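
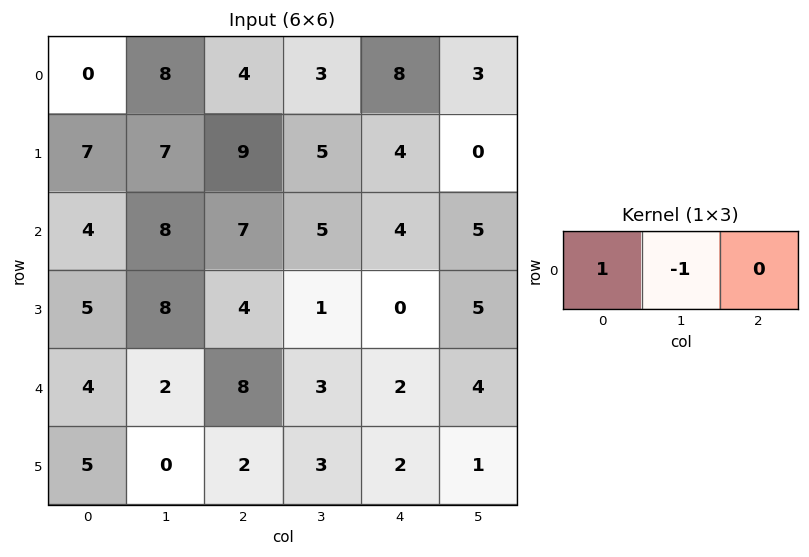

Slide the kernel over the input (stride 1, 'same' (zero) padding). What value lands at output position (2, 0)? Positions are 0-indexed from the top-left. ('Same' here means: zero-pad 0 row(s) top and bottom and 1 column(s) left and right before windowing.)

-4

The receptive field on the zero-padded input at this output position is [0 4 8]. Elementwise product with the kernel and sum: 0·1 + 4·-1.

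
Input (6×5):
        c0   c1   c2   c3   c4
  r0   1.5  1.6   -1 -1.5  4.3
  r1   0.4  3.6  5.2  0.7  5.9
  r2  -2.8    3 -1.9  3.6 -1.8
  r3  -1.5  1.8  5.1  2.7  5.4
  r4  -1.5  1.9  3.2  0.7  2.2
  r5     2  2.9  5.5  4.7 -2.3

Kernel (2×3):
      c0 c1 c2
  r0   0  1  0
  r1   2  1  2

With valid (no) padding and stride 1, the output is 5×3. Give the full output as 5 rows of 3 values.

Output[0,0]: The receptive field on the input at this output position is [1.5 1.6 -1 / 0.4 3.6 5.2]. Elementwise product with the kernel and sum: 1.6·1 + 0.4·2 + 3.6·1 + 5.2·2.

16.4 12.8 21.4
-2.8 16.5 -3.1
12 12.2 27.3
7.1 13.5 14.2
19.8 23.9 11.8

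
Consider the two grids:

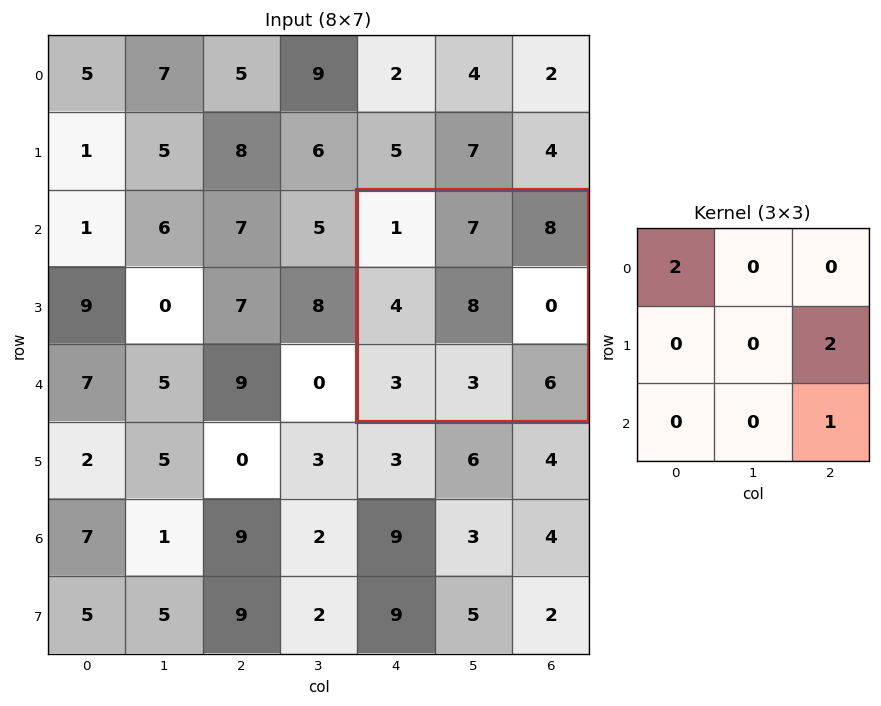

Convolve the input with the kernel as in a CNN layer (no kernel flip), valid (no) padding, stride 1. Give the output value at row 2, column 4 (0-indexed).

8

The receptive field on the input at this output position is [1 7 8 / 4 8 0 / 3 3 6]. Elementwise product with the kernel and sum: 1·2 + 0·2 + 6·1.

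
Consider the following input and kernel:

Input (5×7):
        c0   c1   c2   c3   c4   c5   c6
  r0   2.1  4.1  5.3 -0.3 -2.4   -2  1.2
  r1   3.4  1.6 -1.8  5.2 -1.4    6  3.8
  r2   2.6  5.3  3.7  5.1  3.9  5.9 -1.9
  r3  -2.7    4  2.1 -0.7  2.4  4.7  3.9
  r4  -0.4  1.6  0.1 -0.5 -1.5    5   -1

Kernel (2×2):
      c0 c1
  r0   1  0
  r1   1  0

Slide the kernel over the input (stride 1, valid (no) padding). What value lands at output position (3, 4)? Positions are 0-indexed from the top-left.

0.9

The receptive field on the input at this output position is [2.4 4.7 / -1.5 5]. Elementwise product with the kernel and sum: 2.4·1 + -1.5·1.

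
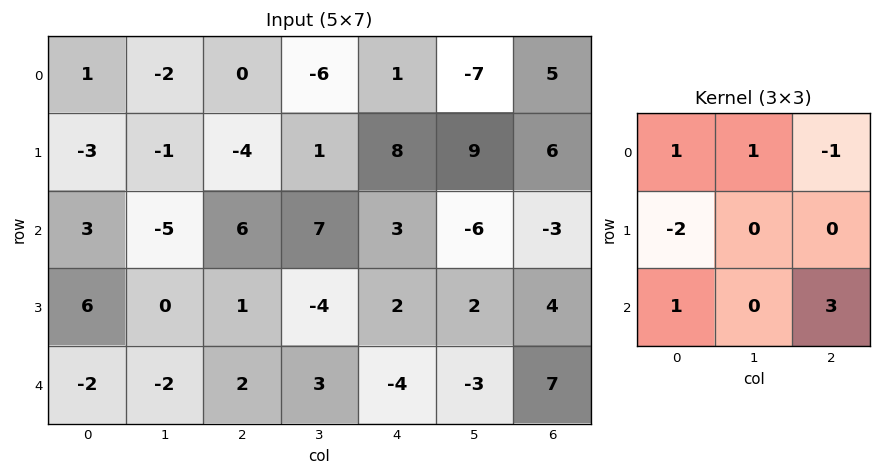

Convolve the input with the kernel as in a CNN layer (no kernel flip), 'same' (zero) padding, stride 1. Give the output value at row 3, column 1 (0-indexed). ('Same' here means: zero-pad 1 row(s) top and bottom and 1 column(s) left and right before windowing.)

The receptive field on the zero-padded input at this output position is [3 -5 6 / 6 0 1 / -2 -2 2]. Elementwise product with the kernel and sum: 3·1 + -5·1 + 6·-1 + 6·-2 + -2·1 + 2·3.

-16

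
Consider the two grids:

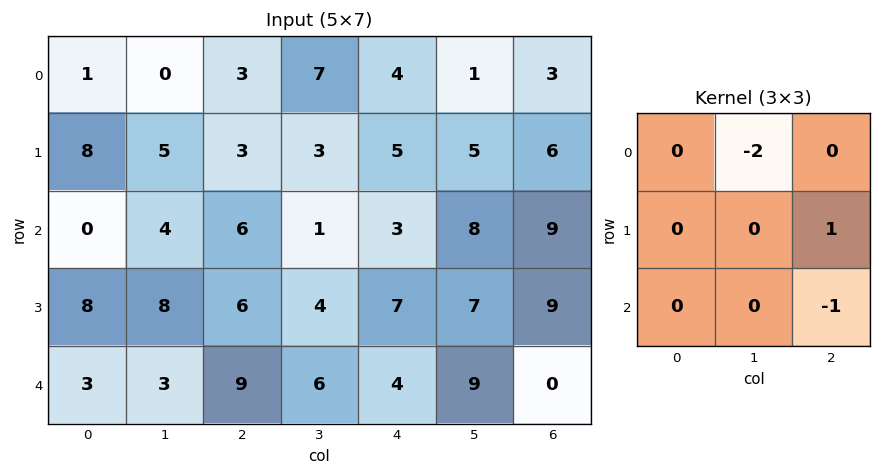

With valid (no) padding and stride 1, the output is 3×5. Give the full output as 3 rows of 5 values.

-3 -4 -12 -11 -5
-10 -9 -10 -9 -10
-11 -14 1 -8 -7

Output[0,0]: The receptive field on the input at this output position is [1 0 3 / 8 5 3 / 0 4 6]. Elementwise product with the kernel and sum: 0·-2 + 3·1 + 6·-1.
Output[0,1]: The receptive field on the input at this output position is [0 3 7 / 5 3 3 / 4 6 1]. Elementwise product with the kernel and sum: 3·-2 + 3·1 + 1·-1.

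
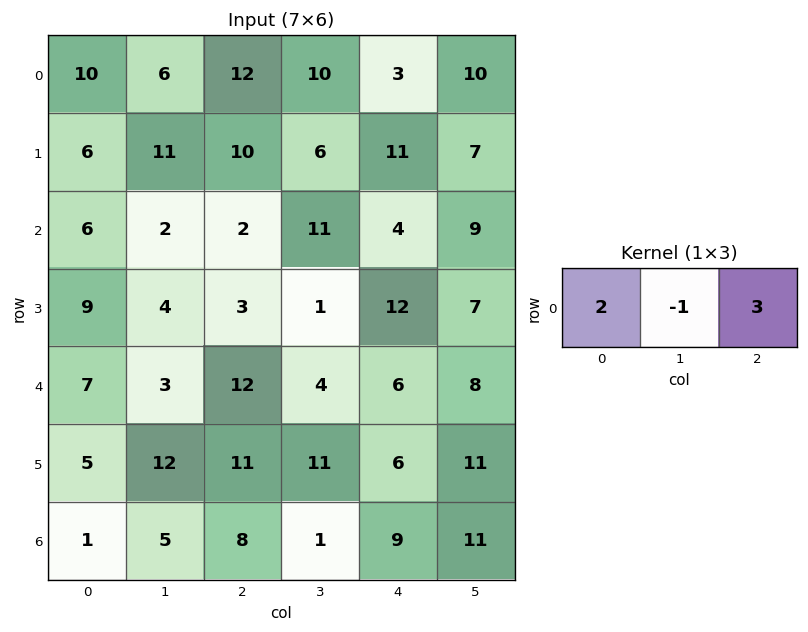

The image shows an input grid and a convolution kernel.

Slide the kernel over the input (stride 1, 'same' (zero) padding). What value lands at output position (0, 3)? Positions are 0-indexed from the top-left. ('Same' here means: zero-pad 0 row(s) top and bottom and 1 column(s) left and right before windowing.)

The receptive field on the zero-padded input at this output position is [12 10 3]. Elementwise product with the kernel and sum: 12·2 + 10·-1 + 3·3.

23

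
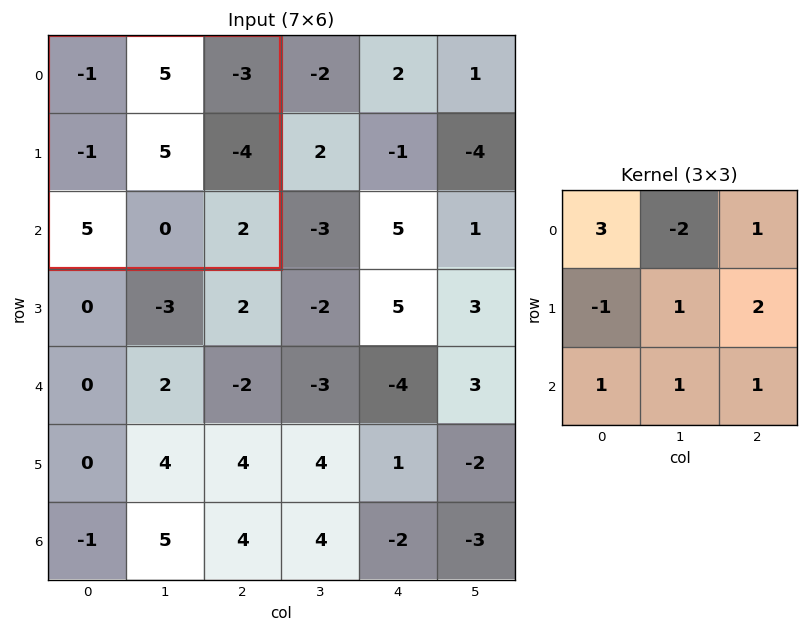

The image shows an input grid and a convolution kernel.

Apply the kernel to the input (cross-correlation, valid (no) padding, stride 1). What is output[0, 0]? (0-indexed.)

-11

The receptive field on the input at this output position is [-1 5 -3 / -1 5 -4 / 5 0 2]. Elementwise product with the kernel and sum: -1·3 + 5·-2 + -3·1 + -1·-1 + 5·1 + -4·2 + 5·1 + 0·1 + 2·1.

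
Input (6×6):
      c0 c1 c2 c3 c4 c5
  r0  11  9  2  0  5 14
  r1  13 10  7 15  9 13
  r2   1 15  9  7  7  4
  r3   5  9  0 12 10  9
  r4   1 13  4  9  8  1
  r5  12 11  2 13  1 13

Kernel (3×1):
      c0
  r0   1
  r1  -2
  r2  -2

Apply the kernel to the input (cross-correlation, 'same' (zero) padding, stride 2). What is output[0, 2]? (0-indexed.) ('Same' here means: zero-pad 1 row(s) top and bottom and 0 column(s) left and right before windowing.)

-28

The receptive field on the zero-padded input at this output position is [0 / 5 / 9]. Elementwise product with the kernel and sum: 0·1 + 5·-2 + 9·-2.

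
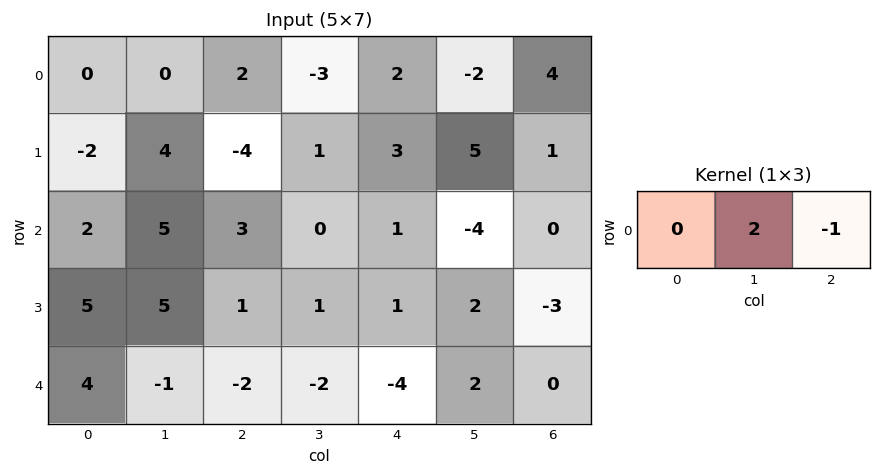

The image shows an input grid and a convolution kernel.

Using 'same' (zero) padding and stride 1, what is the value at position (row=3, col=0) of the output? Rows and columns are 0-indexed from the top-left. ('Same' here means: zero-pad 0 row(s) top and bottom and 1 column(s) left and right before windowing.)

The receptive field on the zero-padded input at this output position is [0 5 5]. Elementwise product with the kernel and sum: 5·2 + 5·-1.

5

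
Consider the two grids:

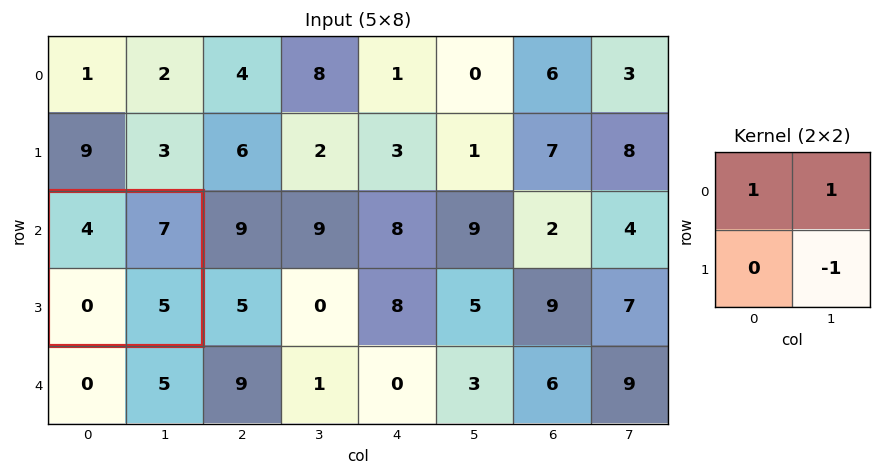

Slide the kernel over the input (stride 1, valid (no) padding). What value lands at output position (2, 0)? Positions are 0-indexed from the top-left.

6

The receptive field on the input at this output position is [4 7 / 0 5]. Elementwise product with the kernel and sum: 4·1 + 7·1 + 5·-1.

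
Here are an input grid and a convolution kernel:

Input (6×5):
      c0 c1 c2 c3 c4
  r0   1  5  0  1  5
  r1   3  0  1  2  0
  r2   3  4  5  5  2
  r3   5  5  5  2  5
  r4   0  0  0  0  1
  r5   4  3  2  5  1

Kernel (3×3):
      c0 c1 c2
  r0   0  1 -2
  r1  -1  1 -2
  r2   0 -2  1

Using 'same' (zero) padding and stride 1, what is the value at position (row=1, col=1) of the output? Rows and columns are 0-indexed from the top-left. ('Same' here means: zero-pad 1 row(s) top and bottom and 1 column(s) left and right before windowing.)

The receptive field on the zero-padded input at this output position is [1 5 0 / 3 0 1 / 3 4 5]. Elementwise product with the kernel and sum: 5·1 + 0·-2 + 3·-1 + 0·1 + 1·-2 + 4·-2 + 5·1.

-3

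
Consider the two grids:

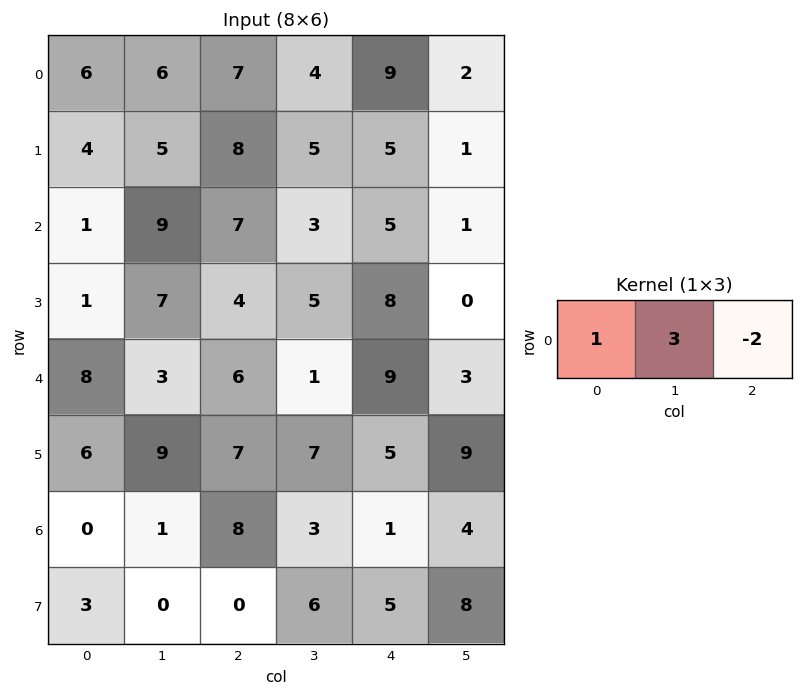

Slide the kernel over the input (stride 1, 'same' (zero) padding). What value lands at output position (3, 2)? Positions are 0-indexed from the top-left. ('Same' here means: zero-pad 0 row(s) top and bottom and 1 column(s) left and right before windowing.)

The receptive field on the zero-padded input at this output position is [7 4 5]. Elementwise product with the kernel and sum: 7·1 + 4·3 + 5·-2.

9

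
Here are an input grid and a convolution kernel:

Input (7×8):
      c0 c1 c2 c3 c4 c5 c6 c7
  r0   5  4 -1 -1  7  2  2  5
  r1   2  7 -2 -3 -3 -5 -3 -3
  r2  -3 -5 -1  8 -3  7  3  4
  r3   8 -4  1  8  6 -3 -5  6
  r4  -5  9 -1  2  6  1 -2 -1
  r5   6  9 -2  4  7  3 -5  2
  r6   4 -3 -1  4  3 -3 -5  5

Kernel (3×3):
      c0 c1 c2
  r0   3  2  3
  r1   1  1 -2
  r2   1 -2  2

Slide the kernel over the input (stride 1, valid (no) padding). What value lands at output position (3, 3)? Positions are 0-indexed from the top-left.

The receptive field on the input at this output position is [8 6 -3 / 2 6 1 / 4 7 3]. Elementwise product with the kernel and sum: 8·3 + 6·2 + -3·3 + 2·1 + 6·1 + 1·-2 + 4·1 + 7·-2 + 3·2.

29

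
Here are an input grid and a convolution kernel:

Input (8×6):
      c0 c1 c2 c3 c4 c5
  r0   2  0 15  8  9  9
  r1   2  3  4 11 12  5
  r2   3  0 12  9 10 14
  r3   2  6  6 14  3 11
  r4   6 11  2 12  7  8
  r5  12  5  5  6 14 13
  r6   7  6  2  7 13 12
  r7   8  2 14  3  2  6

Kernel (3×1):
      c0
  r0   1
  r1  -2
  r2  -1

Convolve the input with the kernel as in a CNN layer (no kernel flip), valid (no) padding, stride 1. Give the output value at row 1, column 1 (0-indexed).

-3

The receptive field on the input at this output position is [3 / 0 / 6]. Elementwise product with the kernel and sum: 3·1 + 0·-2 + 6·-1.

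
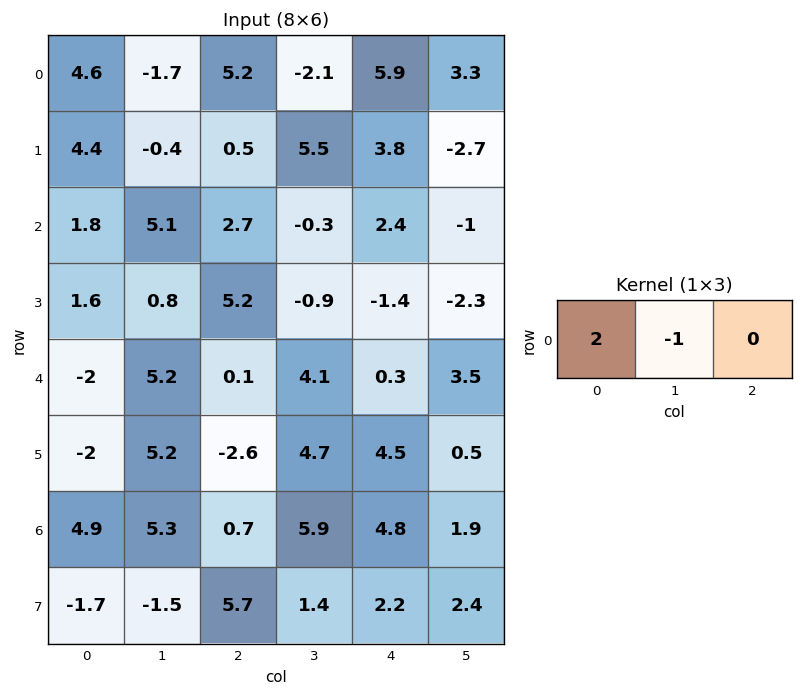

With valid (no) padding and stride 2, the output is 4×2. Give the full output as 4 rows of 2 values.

Output[0,0]: The receptive field on the input at this output position is [4.6 -1.7 5.2]. Elementwise product with the kernel and sum: 4.6·2 + -1.7·-1.
Output[0,1]: The receptive field on the input at this output position is [5.2 -2.1 5.9]. Elementwise product with the kernel and sum: 5.2·2 + -2.1·-1.

10.9 12.5
-1.5 5.7
-9.2 -3.9
4.5 -4.5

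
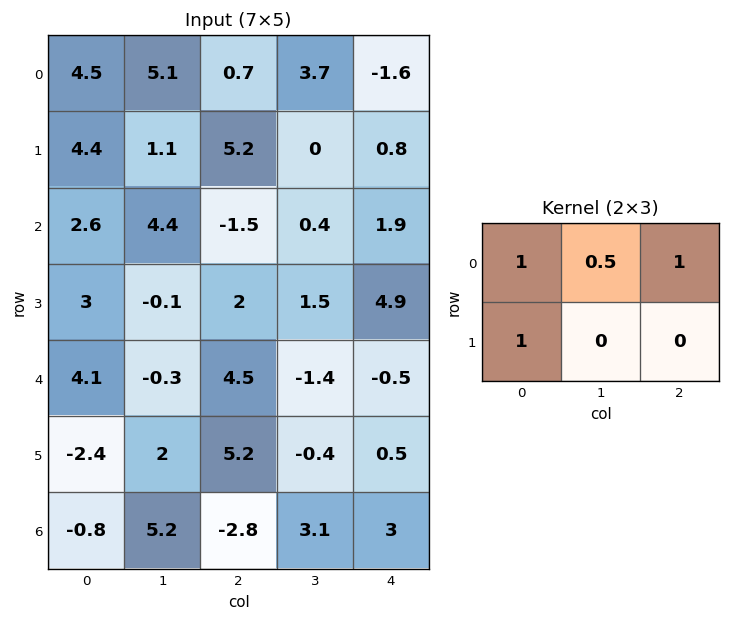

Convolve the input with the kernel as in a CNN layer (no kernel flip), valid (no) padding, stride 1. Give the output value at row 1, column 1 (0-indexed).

8.1

The receptive field on the input at this output position is [1.1 5.2 0 / 4.4 -1.5 0.4]. Elementwise product with the kernel and sum: 1.1·1 + 5.2·0.5 + 0·1 + 4.4·1.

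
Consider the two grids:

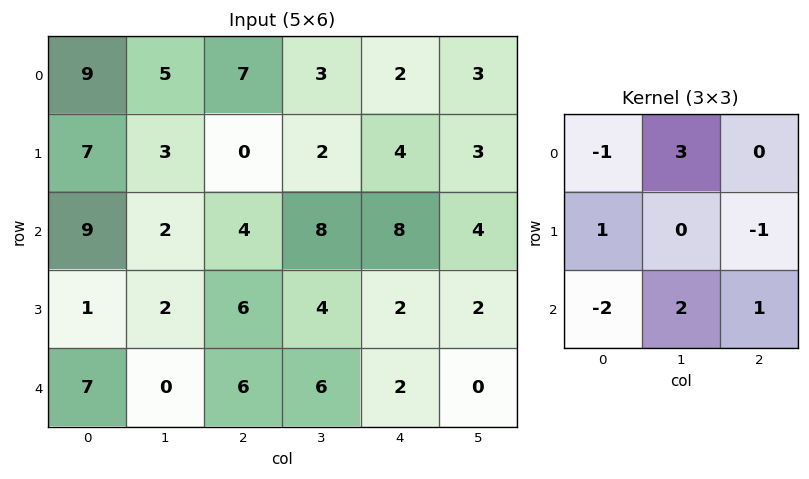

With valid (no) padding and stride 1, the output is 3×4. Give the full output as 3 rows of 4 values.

3 29 14 6
15 3 0 12
-16 26 26 10

Output[0,0]: The receptive field on the input at this output position is [9 5 7 / 7 3 0 / 9 2 4]. Elementwise product with the kernel and sum: 9·-1 + 5·3 + 7·1 + 0·-1 + 9·-2 + 2·2 + 4·1.
Output[0,1]: The receptive field on the input at this output position is [5 7 3 / 3 0 2 / 2 4 8]. Elementwise product with the kernel and sum: 5·-1 + 7·3 + 3·1 + 2·-1 + 2·-2 + 4·2 + 8·1.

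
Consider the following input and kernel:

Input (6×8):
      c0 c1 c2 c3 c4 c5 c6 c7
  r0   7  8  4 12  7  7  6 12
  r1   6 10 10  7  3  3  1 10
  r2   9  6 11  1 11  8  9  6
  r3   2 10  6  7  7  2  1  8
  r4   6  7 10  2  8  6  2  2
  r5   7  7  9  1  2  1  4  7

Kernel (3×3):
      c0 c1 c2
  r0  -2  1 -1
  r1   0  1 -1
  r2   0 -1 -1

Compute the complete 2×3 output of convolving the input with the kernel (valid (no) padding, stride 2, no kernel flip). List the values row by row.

Output[0,0]: The receptive field on the input at this output position is [7 8 4 / 6 10 10 / 9 6 11]. Elementwise product with the kernel and sum: 7·-2 + 8·1 + 4·-1 + 10·1 + 10·-1 + 6·-1 + 11·-1.

-27 -11 -28
-36 -42 -30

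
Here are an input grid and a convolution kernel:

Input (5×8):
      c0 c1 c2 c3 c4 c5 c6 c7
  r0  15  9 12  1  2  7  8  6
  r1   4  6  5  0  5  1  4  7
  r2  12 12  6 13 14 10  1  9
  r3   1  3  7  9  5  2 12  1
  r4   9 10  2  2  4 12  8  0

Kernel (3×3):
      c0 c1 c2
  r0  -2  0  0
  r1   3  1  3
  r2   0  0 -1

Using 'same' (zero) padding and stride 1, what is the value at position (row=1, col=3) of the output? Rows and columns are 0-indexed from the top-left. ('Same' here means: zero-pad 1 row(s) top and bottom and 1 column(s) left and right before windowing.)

The receptive field on the zero-padded input at this output position is [12 1 2 / 5 0 5 / 6 13 14]. Elementwise product with the kernel and sum: 12·-2 + 5·3 + 0·1 + 5·3 + 14·-1.

-8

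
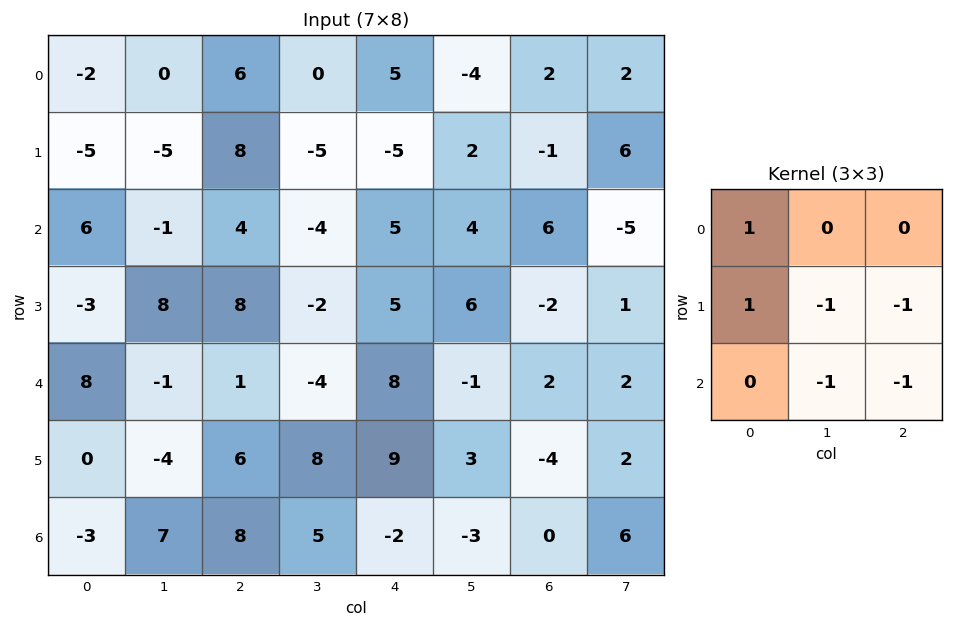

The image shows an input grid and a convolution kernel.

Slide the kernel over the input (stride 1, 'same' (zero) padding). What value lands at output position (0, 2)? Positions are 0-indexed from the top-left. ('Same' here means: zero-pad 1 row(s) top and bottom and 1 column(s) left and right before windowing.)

The receptive field on the zero-padded input at this output position is [0 0 0 / 0 6 0 / -5 8 -5]. Elementwise product with the kernel and sum: 0·1 + 0·1 + 6·-1 + 0·-1 + 8·-1 + -5·-1.

-9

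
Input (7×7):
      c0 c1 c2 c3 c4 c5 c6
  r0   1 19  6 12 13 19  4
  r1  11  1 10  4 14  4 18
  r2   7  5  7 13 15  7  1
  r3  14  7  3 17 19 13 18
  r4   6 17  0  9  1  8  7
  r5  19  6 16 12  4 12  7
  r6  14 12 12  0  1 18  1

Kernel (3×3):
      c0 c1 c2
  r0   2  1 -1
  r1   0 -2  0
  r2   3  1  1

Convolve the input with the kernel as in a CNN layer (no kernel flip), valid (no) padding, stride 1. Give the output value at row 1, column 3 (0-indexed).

71

The receptive field on the input at this output position is [4 14 4 / 13 15 7 / 17 19 13]. Elementwise product with the kernel and sum: 4·2 + 14·1 + 4·-1 + 15·-2 + 17·3 + 19·1 + 13·1.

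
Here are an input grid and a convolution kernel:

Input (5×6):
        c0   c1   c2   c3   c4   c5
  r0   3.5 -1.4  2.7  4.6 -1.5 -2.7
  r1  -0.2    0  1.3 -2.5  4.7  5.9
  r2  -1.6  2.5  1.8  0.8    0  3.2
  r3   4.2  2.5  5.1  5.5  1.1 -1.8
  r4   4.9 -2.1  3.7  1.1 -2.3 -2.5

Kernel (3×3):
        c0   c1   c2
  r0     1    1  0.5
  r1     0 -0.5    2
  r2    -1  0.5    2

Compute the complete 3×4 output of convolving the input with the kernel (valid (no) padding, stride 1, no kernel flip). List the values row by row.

Output[0,0]: The receptive field on the input at this output position is [3.5 -1.4 2.7 / -0.2 0 1.3 / -1.6 2.5 1.8]. Elementwise product with the kernel and sum: 3.5·1 + -1.4·1 + 2.7·0.5 + 0·-0.5 + 1.3·2 + -1.6·-1 + 2.5·0.5 + 1.8·2.
Output[0,1]: The receptive field on the input at this output position is [-1.4 2.7 4.6 / 0 1.3 -2.5 / 2.5 1.8 0.8]. Elementwise product with the kernel and sum: -1.4·1 + 2.7·1 + 4.6·0.5 + 1.3·-0.5 + -2.5·2 + 2.5·-1 + 1.8·0.5 + 0.8·2.

12.5 -2.05 15.8 16.8
10.05 11.8 0.6 3
12.2 19.3 -5.7 -9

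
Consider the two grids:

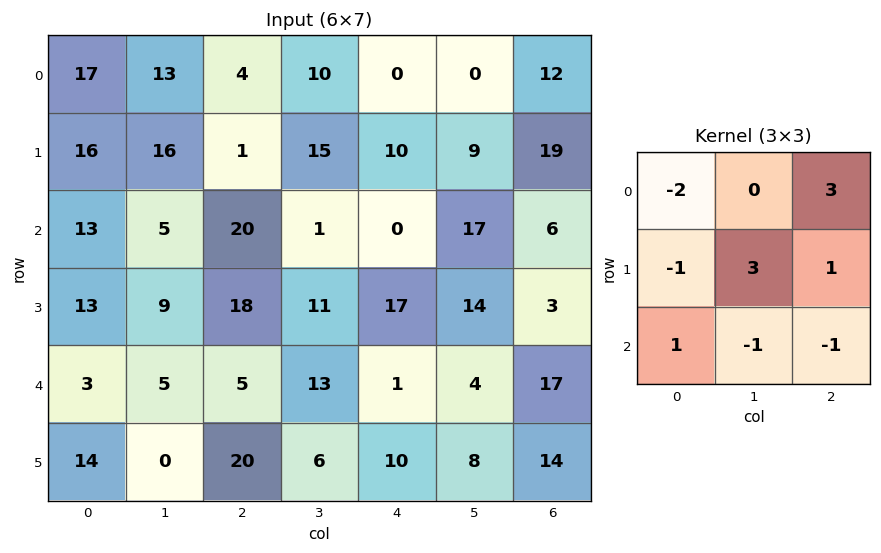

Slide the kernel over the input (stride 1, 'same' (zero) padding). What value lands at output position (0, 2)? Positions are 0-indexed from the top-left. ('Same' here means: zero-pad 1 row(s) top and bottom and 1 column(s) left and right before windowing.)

9

The receptive field on the zero-padded input at this output position is [0 0 0 / 13 4 10 / 16 1 15]. Elementwise product with the kernel and sum: 0·-2 + 0·3 + 13·-1 + 4·3 + 10·1 + 16·1 + 1·-1 + 15·-1.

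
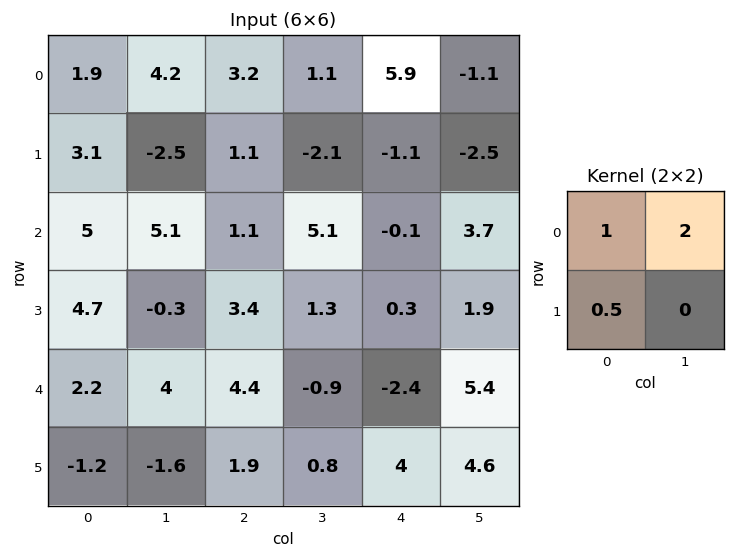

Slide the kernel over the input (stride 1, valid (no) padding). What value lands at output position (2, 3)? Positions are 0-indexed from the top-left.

The receptive field on the input at this output position is [5.1 -0.1 / 1.3 0.3]. Elementwise product with the kernel and sum: 5.1·1 + -0.1·2 + 1.3·0.5.

5.55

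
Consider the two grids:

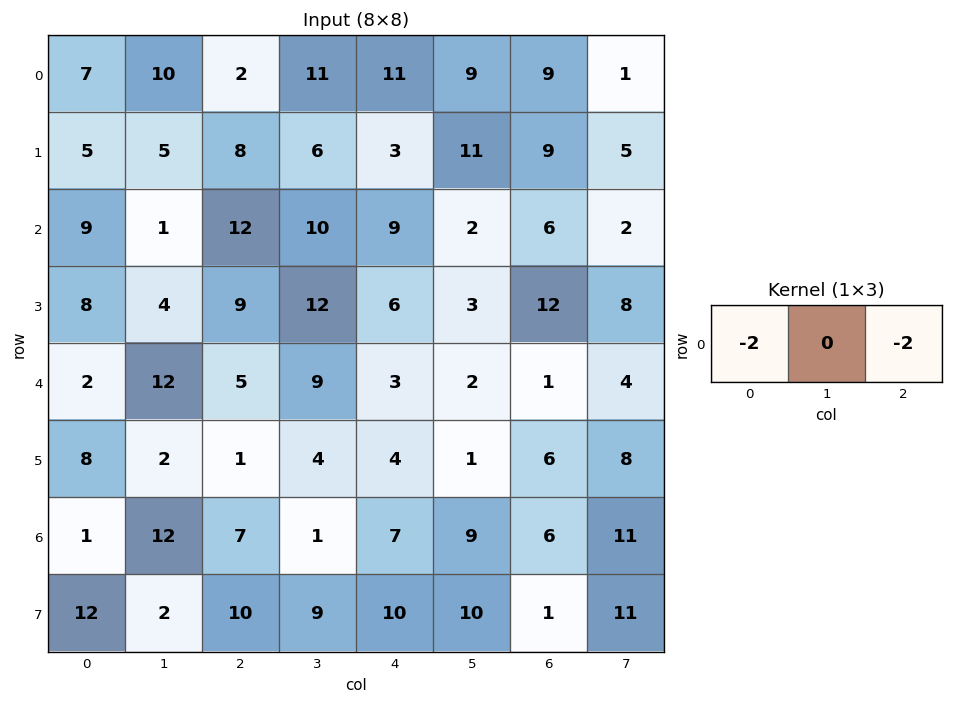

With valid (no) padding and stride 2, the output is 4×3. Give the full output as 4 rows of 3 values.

-18 -26 -40
-42 -42 -30
-14 -16 -8
-16 -28 -26

Output[0,0]: The receptive field on the input at this output position is [7 10 2]. Elementwise product with the kernel and sum: 7·-2 + 2·-2.
Output[0,1]: The receptive field on the input at this output position is [2 11 11]. Elementwise product with the kernel and sum: 2·-2 + 11·-2.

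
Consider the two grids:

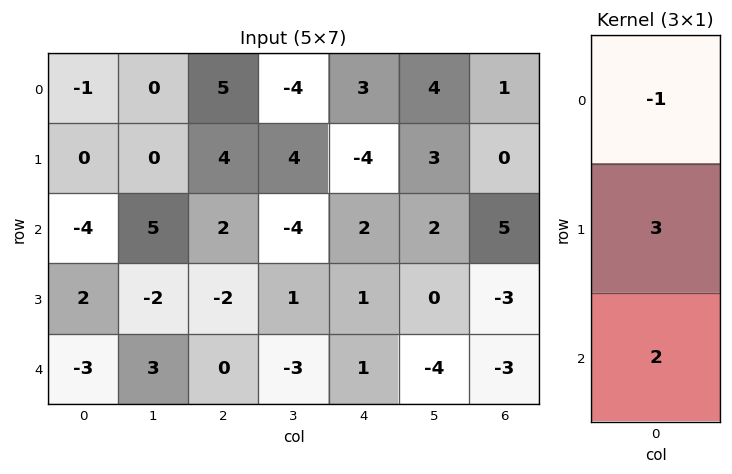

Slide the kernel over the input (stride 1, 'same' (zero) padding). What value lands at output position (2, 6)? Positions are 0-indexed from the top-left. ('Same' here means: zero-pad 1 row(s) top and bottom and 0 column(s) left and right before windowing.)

The receptive field on the zero-padded input at this output position is [0 / 5 / -3]. Elementwise product with the kernel and sum: 0·-1 + 5·3 + -3·2.

9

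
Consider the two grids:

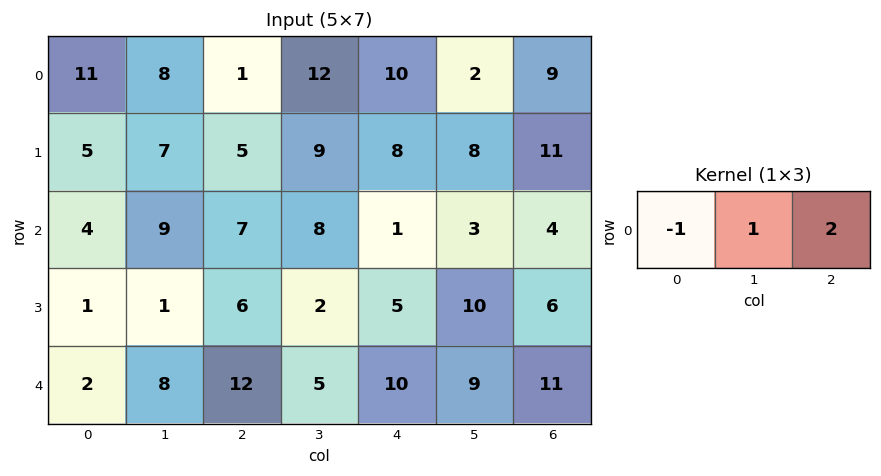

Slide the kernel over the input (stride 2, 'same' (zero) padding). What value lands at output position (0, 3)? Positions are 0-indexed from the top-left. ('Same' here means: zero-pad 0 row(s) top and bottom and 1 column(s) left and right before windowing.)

7

The receptive field on the zero-padded input at this output position is [2 9 0]. Elementwise product with the kernel and sum: 2·-1 + 9·1 + 0·2.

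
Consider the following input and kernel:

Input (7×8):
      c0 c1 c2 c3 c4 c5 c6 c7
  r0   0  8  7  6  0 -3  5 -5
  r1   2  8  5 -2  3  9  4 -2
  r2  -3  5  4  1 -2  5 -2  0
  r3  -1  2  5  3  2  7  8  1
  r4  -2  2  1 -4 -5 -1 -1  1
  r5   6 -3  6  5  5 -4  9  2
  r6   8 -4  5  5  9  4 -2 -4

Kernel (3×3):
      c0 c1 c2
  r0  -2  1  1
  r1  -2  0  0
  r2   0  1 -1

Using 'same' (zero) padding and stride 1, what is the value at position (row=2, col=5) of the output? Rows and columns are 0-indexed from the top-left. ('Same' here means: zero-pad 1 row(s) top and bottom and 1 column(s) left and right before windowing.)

10

The receptive field on the zero-padded input at this output position is [3 9 4 / -2 5 -2 / 2 7 8]. Elementwise product with the kernel and sum: 3·-2 + 9·1 + 4·1 + -2·-2 + 7·1 + 8·-1.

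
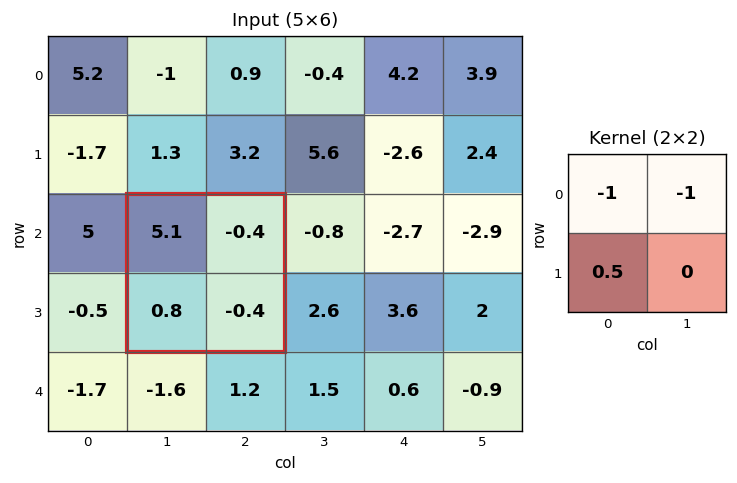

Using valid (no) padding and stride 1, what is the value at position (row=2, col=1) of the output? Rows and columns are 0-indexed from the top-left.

The receptive field on the input at this output position is [5.1 -0.4 / 0.8 -0.4]. Elementwise product with the kernel and sum: 5.1·-1 + -0.4·-1 + 0.8·0.5.

-4.3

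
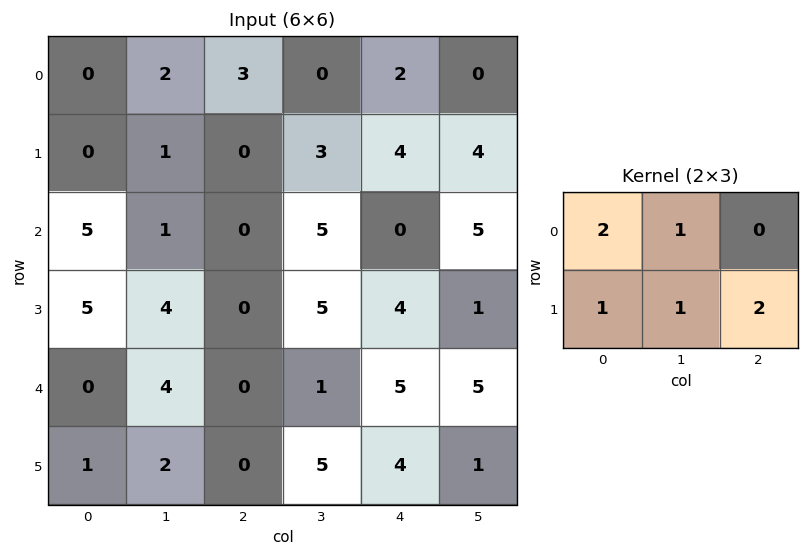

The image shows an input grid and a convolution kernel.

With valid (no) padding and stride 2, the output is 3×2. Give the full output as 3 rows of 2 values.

3 17
20 18
7 14

Output[0,0]: The receptive field on the input at this output position is [0 2 3 / 0 1 0]. Elementwise product with the kernel and sum: 0·2 + 2·1 + 0·1 + 1·1 + 0·2.
Output[0,1]: The receptive field on the input at this output position is [3 0 2 / 0 3 4]. Elementwise product with the kernel and sum: 3·2 + 0·1 + 0·1 + 3·1 + 4·2.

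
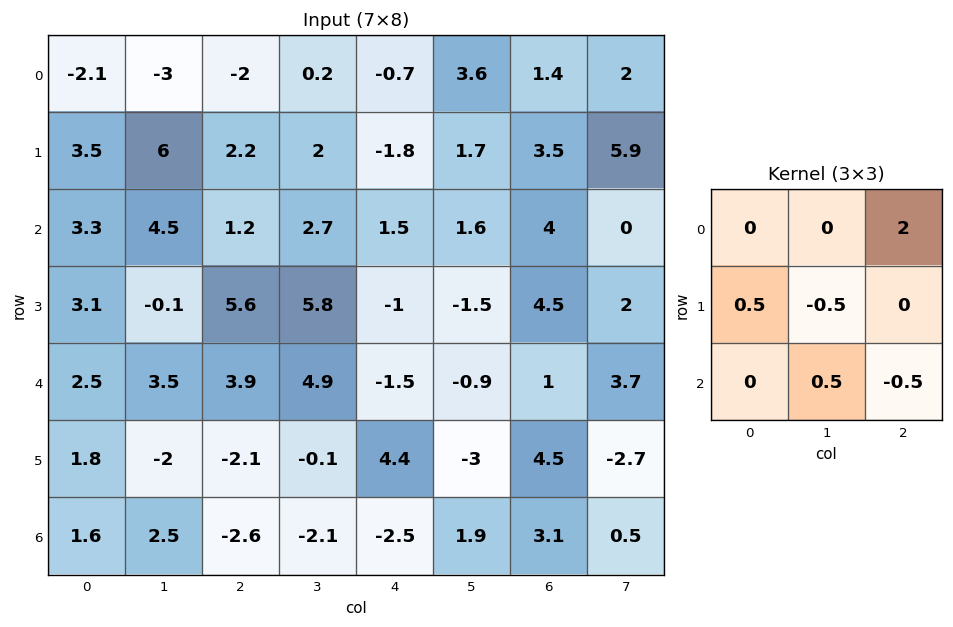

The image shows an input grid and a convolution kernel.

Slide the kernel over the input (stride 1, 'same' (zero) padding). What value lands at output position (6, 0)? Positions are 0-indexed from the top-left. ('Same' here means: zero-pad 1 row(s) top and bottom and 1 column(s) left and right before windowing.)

-4.8

The receptive field on the zero-padded input at this output position is [0 1.8 -2 / 0 1.6 2.5 / 0 0 0]. Elementwise product with the kernel and sum: -2·2 + 0·0.5 + 1.6·-0.5 + 0·0.5 + 0·-0.5.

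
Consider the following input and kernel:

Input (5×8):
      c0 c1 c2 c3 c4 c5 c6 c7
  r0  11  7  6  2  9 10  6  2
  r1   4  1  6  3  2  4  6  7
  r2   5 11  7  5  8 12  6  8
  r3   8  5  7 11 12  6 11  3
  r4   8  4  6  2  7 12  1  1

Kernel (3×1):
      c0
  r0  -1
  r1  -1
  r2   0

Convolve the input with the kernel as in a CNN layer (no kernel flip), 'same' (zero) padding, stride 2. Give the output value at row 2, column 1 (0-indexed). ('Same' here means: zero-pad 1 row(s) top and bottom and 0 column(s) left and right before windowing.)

The receptive field on the zero-padded input at this output position is [7 / 6 / 0]. Elementwise product with the kernel and sum: 7·-1 + 6·-1.

-13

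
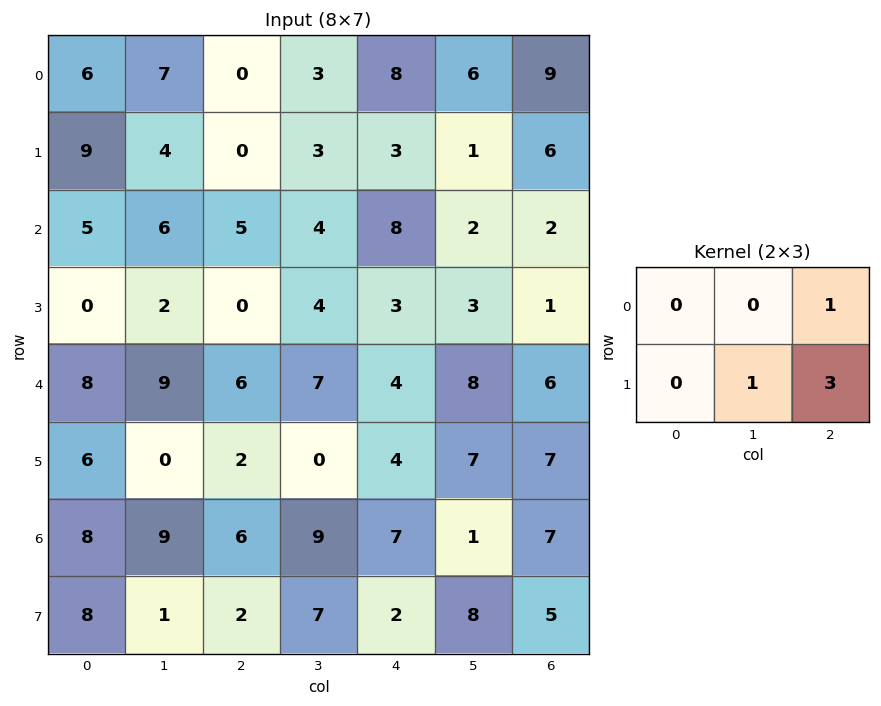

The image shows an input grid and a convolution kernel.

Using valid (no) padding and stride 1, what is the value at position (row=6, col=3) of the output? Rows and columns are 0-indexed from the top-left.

The receptive field on the input at this output position is [9 7 1 / 7 2 8]. Elementwise product with the kernel and sum: 1·1 + 2·1 + 8·3.

27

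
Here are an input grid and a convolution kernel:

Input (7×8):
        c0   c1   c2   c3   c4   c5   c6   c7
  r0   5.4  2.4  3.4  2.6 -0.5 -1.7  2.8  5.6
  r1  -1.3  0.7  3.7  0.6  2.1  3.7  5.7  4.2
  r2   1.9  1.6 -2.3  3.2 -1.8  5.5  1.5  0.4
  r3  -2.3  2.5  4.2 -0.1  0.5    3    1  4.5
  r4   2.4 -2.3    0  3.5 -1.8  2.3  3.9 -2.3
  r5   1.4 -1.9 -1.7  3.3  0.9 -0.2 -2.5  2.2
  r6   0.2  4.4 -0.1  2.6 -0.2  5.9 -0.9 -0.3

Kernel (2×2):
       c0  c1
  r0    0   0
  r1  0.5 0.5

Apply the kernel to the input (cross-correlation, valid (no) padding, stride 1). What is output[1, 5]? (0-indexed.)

The receptive field on the input at this output position is [3.7 5.7 / 5.5 1.5]. Elementwise product with the kernel and sum: 5.5·0.5 + 1.5·0.5.

3.5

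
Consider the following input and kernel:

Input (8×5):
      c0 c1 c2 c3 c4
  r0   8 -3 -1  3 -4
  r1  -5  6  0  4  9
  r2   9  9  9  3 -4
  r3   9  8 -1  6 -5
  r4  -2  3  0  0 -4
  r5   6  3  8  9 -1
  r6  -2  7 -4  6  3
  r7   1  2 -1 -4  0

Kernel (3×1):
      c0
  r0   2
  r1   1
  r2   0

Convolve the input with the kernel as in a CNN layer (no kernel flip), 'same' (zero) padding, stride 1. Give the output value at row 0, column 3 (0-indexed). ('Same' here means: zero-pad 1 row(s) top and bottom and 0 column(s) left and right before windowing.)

The receptive field on the zero-padded input at this output position is [0 / 3 / 4]. Elementwise product with the kernel and sum: 0·2 + 3·1.

3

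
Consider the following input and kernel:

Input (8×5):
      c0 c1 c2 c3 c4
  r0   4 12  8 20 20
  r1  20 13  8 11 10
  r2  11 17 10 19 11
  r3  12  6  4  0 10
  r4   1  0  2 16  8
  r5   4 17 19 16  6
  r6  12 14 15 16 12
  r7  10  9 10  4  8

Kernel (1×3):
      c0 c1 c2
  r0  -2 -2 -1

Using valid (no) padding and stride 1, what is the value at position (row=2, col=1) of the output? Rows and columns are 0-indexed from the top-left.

The receptive field on the input at this output position is [17 10 19]. Elementwise product with the kernel and sum: 17·-2 + 10·-2 + 19·-1.

-73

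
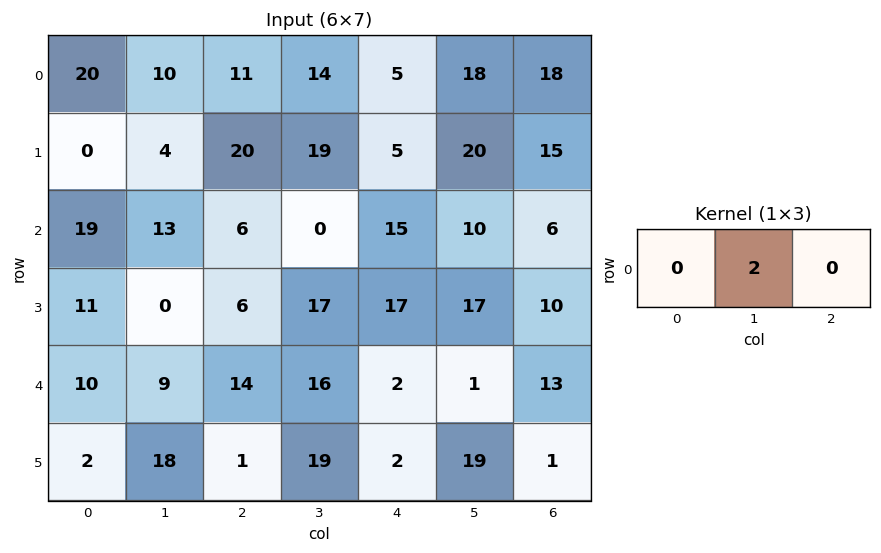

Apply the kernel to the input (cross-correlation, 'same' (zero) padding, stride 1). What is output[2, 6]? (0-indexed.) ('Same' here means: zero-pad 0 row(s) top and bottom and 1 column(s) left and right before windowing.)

12

The receptive field on the zero-padded input at this output position is [10 6 0]. Elementwise product with the kernel and sum: 6·2.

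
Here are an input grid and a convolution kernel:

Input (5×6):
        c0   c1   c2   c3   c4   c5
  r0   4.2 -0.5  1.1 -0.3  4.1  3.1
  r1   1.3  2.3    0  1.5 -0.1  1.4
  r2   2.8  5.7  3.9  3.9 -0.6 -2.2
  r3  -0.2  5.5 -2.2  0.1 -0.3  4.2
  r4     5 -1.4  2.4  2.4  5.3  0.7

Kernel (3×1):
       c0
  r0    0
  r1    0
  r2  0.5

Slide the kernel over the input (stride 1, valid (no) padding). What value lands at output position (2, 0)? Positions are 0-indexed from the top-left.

The receptive field on the input at this output position is [2.8 / -0.2 / 5]. Elementwise product with the kernel and sum: 5·0.5.

2.5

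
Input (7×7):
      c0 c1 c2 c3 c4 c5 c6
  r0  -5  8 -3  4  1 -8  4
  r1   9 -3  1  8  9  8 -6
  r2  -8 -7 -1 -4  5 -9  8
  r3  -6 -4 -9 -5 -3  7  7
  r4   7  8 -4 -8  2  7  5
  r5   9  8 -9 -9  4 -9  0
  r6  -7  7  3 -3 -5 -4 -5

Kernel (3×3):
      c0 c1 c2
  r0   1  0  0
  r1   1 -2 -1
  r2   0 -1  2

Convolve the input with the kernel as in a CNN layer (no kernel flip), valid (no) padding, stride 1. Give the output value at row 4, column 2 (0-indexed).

-6

The receptive field on the input at this output position is [-4 -8 2 / -9 -9 4 / 3 -3 -5]. Elementwise product with the kernel and sum: -4·1 + -9·1 + -9·-2 + 4·-1 + -3·-1 + -5·2.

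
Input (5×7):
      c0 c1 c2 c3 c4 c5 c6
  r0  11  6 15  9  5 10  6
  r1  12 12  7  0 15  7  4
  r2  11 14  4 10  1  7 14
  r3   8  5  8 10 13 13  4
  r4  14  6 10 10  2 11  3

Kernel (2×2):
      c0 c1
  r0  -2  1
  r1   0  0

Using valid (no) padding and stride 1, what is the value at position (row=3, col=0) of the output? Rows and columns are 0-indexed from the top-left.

-11

The receptive field on the input at this output position is [8 5 / 14 6]. Elementwise product with the kernel and sum: 8·-2 + 5·1.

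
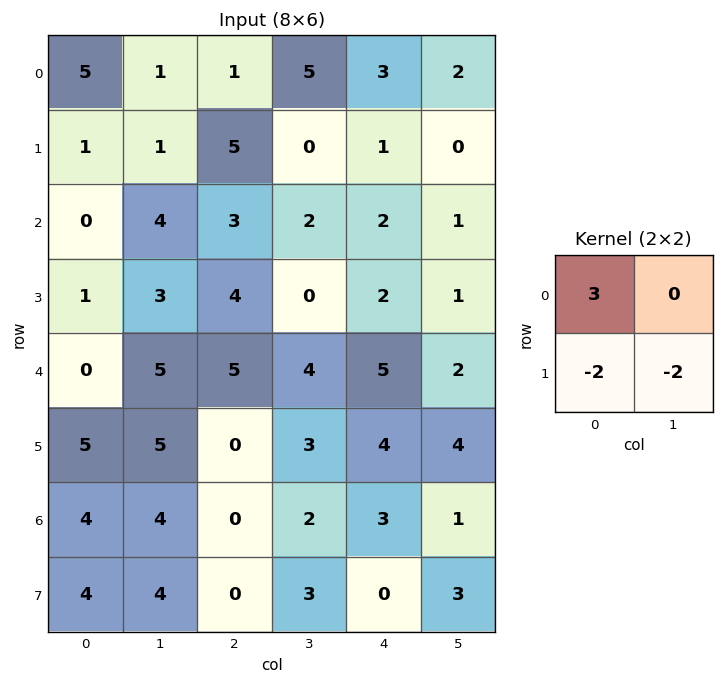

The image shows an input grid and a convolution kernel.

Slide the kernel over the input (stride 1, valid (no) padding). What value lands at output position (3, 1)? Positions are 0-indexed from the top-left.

The receptive field on the input at this output position is [3 4 / 5 5]. Elementwise product with the kernel and sum: 3·3 + 5·-2 + 5·-2.

-11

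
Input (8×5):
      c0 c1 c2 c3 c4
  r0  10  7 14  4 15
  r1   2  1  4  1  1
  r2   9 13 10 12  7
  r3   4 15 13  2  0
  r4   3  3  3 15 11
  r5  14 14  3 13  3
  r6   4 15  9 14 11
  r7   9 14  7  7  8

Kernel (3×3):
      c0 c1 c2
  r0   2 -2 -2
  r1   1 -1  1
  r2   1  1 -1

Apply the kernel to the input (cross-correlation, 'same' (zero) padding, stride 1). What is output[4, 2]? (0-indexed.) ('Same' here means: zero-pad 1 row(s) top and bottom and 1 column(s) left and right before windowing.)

The receptive field on the zero-padded input at this output position is [15 13 2 / 3 3 15 / 14 3 13]. Elementwise product with the kernel and sum: 15·2 + 13·-2 + 2·-2 + 3·1 + 3·-1 + 15·1 + 14·1 + 3·1 + 13·-1.

19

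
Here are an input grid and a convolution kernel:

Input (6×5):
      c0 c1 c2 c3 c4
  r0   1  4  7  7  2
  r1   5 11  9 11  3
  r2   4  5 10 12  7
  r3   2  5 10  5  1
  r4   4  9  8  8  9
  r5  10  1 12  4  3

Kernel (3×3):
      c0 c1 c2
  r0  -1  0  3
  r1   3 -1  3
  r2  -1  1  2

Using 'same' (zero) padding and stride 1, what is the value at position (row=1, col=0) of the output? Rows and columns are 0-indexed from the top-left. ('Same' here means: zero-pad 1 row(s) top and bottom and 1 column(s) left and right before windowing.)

54

The receptive field on the zero-padded input at this output position is [0 1 4 / 0 5 11 / 0 4 5]. Elementwise product with the kernel and sum: 0·-1 + 4·3 + 0·3 + 5·-1 + 11·3 + 0·-1 + 4·1 + 5·2.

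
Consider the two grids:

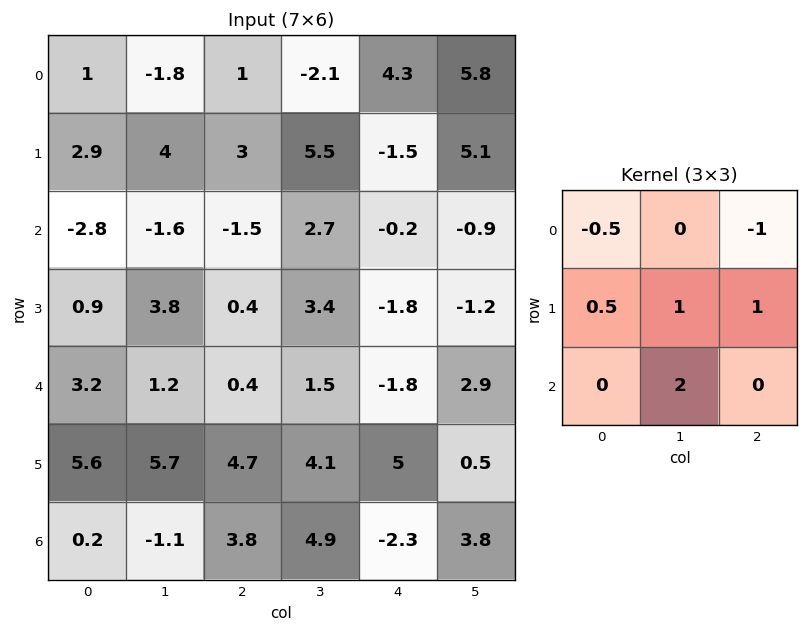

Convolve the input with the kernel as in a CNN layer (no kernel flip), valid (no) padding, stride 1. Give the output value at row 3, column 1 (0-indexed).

The receptive field on the input at this output position is [3.8 0.4 3.4 / 1.2 0.4 1.5 / 5.7 4.7 4.1]. Elementwise product with the kernel and sum: 3.8·-0.5 + 3.4·-1 + 1.2·0.5 + 0.4·1 + 1.5·1 + 4.7·2.

6.6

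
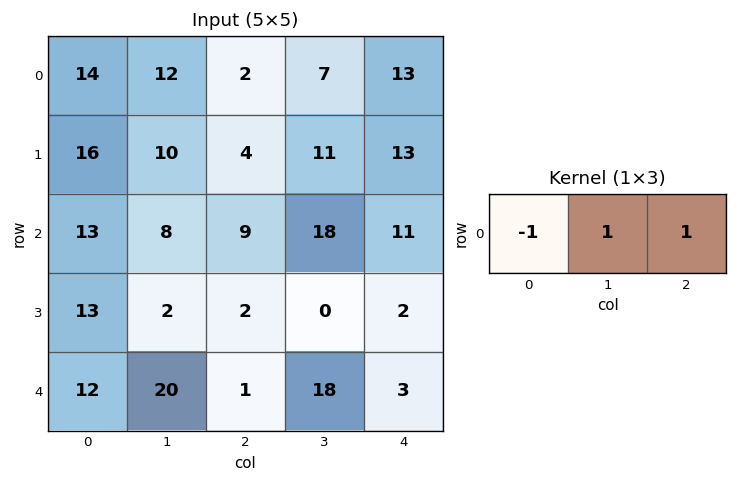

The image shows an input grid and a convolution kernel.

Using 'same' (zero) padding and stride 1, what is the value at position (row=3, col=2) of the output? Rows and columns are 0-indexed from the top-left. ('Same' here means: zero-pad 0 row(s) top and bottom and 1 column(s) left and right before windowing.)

0

The receptive field on the zero-padded input at this output position is [2 2 0]. Elementwise product with the kernel and sum: 2·-1 + 2·1 + 0·1.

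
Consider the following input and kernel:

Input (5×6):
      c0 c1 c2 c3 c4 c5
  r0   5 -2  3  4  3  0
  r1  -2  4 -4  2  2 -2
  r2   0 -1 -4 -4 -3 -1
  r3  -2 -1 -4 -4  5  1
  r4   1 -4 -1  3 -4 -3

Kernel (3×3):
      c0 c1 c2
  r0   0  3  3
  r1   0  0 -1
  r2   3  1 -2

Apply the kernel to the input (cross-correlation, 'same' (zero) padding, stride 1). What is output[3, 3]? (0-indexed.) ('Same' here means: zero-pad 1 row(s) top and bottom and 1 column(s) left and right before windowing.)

-18

The receptive field on the zero-padded input at this output position is [-4 -4 -3 / -4 -4 5 / -1 3 -4]. Elementwise product with the kernel and sum: -4·3 + -3·3 + 5·-1 + -1·3 + 3·1 + -4·-2.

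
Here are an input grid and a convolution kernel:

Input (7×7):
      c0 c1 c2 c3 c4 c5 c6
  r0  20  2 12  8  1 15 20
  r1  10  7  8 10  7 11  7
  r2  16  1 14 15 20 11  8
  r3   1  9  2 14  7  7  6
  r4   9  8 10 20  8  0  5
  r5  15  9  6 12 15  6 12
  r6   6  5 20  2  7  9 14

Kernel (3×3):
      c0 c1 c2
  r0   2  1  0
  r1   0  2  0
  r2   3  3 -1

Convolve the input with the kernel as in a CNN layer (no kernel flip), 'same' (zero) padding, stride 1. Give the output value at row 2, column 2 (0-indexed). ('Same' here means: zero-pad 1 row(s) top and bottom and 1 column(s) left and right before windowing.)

The receptive field on the zero-padded input at this output position is [7 8 10 / 1 14 15 / 9 2 14]. Elementwise product with the kernel and sum: 7·2 + 8·1 + 14·2 + 9·3 + 2·3 + 14·-1.

69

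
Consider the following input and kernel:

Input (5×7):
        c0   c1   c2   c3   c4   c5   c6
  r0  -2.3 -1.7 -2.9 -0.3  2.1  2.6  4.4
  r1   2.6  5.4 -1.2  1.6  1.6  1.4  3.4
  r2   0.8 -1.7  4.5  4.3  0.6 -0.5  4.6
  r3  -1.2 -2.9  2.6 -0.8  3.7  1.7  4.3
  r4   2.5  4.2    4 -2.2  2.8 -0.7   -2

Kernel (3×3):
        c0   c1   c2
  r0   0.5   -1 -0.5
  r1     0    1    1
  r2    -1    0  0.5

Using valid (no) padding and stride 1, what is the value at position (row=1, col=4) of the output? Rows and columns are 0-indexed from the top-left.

The receptive field on the input at this output position is [1.6 1.4 3.4 / 0.6 -0.5 4.6 / 3.7 1.7 4.3]. Elementwise product with the kernel and sum: 1.6·0.5 + 1.4·-1 + 3.4·-0.5 + -0.5·1 + 4.6·1 + 3.7·-1 + 4.3·0.5.

0.25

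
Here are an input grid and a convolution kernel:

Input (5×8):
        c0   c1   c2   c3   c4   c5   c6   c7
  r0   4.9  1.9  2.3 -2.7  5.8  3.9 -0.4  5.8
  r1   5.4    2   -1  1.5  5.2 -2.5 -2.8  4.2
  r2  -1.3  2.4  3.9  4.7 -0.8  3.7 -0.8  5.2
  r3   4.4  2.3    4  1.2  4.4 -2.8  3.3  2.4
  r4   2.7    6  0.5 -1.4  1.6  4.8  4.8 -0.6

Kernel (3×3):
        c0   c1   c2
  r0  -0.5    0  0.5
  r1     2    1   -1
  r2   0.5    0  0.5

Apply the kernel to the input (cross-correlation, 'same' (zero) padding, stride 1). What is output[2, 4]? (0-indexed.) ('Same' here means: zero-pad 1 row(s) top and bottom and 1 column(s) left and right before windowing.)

2.1

The receptive field on the zero-padded input at this output position is [1.5 5.2 -2.5 / 4.7 -0.8 3.7 / 1.2 4.4 -2.8]. Elementwise product with the kernel and sum: 1.5·-0.5 + -2.5·0.5 + 4.7·2 + -0.8·1 + 3.7·-1 + 1.2·0.5 + -2.8·0.5.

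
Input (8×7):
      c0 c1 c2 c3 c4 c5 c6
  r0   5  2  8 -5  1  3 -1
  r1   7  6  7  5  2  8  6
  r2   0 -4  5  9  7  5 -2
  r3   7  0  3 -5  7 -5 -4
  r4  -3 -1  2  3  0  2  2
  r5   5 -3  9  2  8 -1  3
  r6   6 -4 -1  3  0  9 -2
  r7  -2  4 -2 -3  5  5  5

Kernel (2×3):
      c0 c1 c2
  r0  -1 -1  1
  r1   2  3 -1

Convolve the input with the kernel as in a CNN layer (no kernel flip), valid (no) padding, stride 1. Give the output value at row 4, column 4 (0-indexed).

10

The receptive field on the input at this output position is [0 2 2 / 8 -1 3]. Elementwise product with the kernel and sum: 0·-1 + 2·-1 + 2·1 + 8·2 + -1·3 + 3·-1.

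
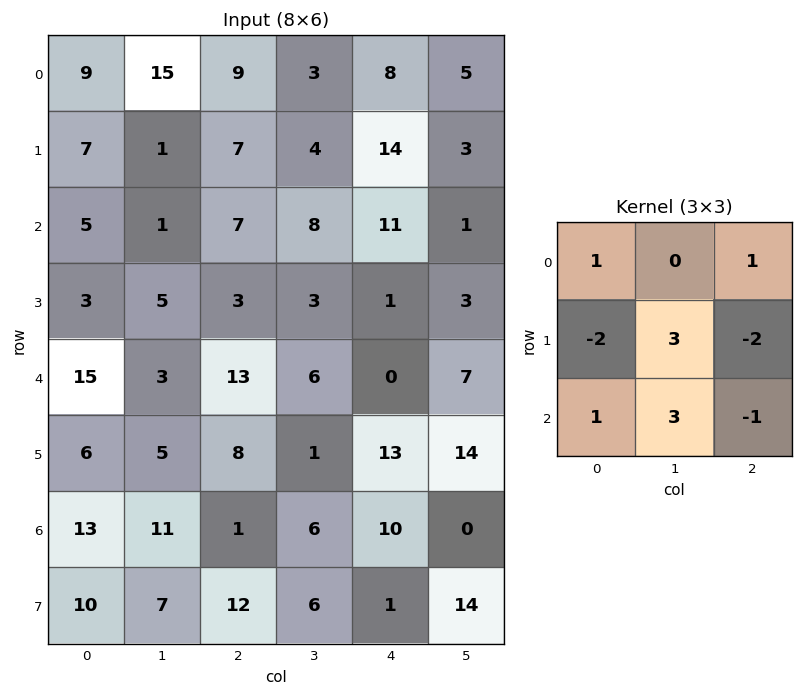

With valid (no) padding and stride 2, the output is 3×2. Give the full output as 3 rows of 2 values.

Output[0,0]: The receptive field on the input at this output position is [9 15 9 / 7 1 7 / 5 1 7]. Elementwise product with the kernel and sum: 9·1 + 9·1 + 7·-2 + 1·3 + 7·-2 + 5·1 + 1·3 + 7·-1.

-6 7
26 50
60 -17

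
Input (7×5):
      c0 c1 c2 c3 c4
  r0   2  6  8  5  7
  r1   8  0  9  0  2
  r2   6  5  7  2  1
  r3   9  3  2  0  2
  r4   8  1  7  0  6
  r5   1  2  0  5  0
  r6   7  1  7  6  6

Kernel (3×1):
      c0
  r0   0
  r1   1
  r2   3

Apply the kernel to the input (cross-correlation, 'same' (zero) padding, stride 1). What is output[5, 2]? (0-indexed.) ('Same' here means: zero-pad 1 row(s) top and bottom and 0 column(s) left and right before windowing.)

The receptive field on the zero-padded input at this output position is [7 / 0 / 7]. Elementwise product with the kernel and sum: 0·1 + 7·3.

21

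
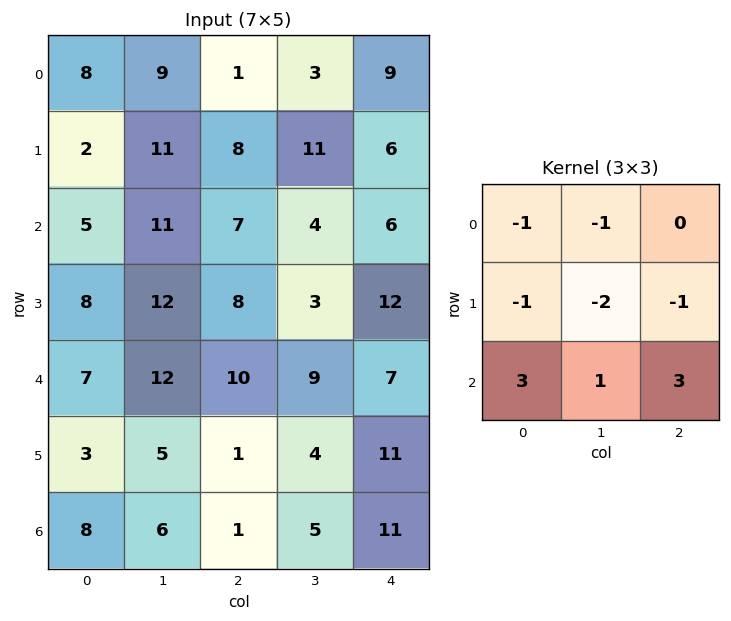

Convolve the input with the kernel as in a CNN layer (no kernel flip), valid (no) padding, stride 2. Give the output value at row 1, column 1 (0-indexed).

The receptive field on the input at this output position is [7 4 6 / 8 3 12 / 10 9 7]. Elementwise product with the kernel and sum: 7·-1 + 4·-1 + 8·-1 + 3·-2 + 12·-1 + 10·3 + 9·1 + 7·3.

23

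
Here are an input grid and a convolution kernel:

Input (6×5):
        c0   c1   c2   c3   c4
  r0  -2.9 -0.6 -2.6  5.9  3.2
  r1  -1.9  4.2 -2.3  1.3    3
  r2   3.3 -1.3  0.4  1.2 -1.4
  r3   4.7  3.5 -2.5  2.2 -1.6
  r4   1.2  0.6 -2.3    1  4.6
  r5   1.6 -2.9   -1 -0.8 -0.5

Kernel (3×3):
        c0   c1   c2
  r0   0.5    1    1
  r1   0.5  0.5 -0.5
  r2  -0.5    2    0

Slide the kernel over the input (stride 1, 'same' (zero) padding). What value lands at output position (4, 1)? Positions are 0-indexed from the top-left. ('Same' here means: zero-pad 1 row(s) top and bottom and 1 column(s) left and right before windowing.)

-1.2

The receptive field on the zero-padded input at this output position is [4.7 3.5 -2.5 / 1.2 0.6 -2.3 / 1.6 -2.9 -1]. Elementwise product with the kernel and sum: 4.7·0.5 + 3.5·1 + -2.5·1 + 1.2·0.5 + 0.6·0.5 + -2.3·-0.5 + 1.6·-0.5 + -2.9·2.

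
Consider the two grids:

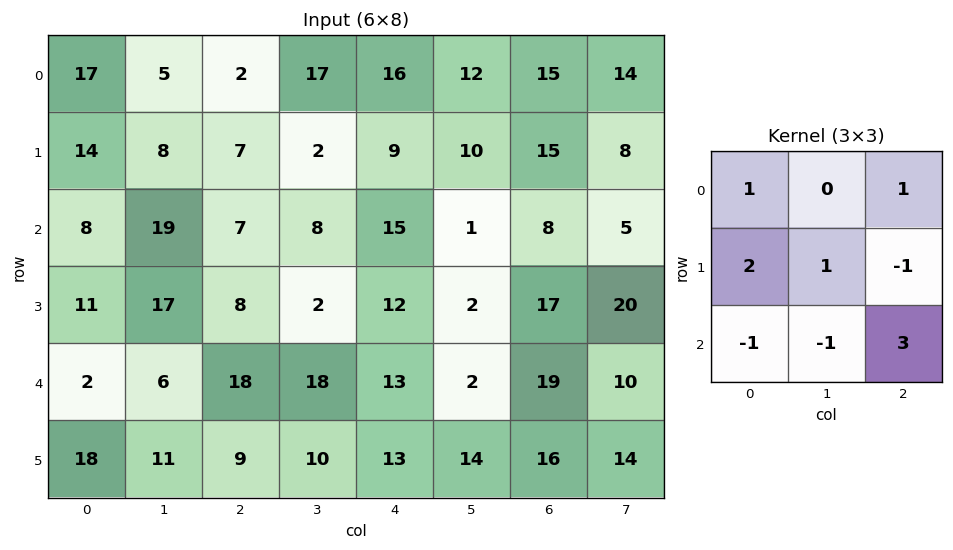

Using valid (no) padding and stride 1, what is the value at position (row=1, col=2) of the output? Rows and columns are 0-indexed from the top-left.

49

The receptive field on the input at this output position is [7 2 9 / 7 8 15 / 8 2 12]. Elementwise product with the kernel and sum: 7·1 + 9·1 + 7·2 + 8·1 + 15·-1 + 8·-1 + 2·-1 + 12·3.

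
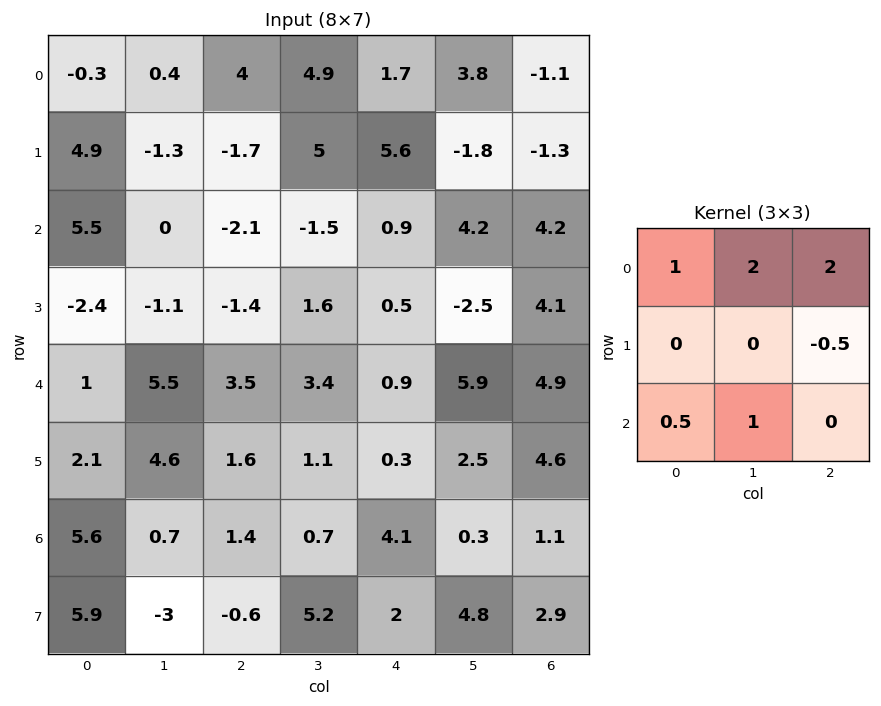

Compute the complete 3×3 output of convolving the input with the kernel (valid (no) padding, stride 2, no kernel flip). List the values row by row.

Output[0,0]: The receptive field on the input at this output position is [-0.3 0.4 4 / 4.9 -1.3 -1.7 / 5.5 0 -2.1]. Elementwise product with the kernel and sum: -0.3·1 + 0.4·2 + 4·2 + -1.7·-0.5 + 5.5·0.5 + 0·1.

12.1 11.85 12.4
8 1.6 22
21.7 13.35 22.55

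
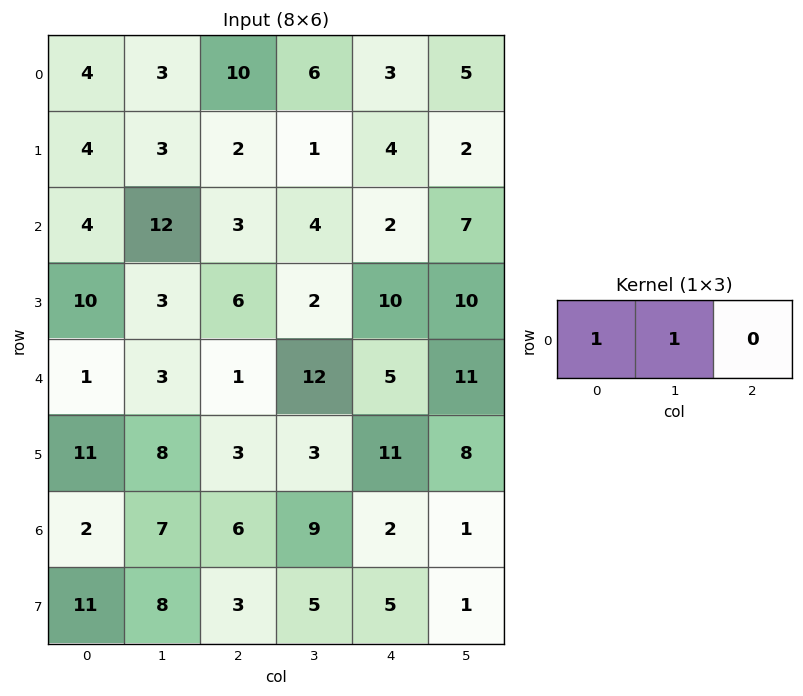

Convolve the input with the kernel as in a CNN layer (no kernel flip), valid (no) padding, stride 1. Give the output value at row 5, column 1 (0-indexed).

The receptive field on the input at this output position is [8 3 3]. Elementwise product with the kernel and sum: 8·1 + 3·1.

11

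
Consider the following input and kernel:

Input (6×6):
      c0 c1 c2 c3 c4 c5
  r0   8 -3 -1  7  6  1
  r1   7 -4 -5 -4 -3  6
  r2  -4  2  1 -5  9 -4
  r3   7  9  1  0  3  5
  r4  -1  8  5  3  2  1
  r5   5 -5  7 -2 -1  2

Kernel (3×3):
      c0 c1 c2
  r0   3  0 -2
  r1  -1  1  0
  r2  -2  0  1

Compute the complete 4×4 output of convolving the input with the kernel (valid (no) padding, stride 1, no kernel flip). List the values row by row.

Output[0,0]: The receptive field on the input at this output position is [8 -3 -1 / 7 -4 -5 / -4 2 1]. Elementwise product with the kernel and sum: 8·3 + -1·-2 + 7·-1 + -4·1 + -4·-2 + 1·1.

24 -33 -7 26
24 -23 -14 -5
-5 -5 -24 -9
25 32 -20 -5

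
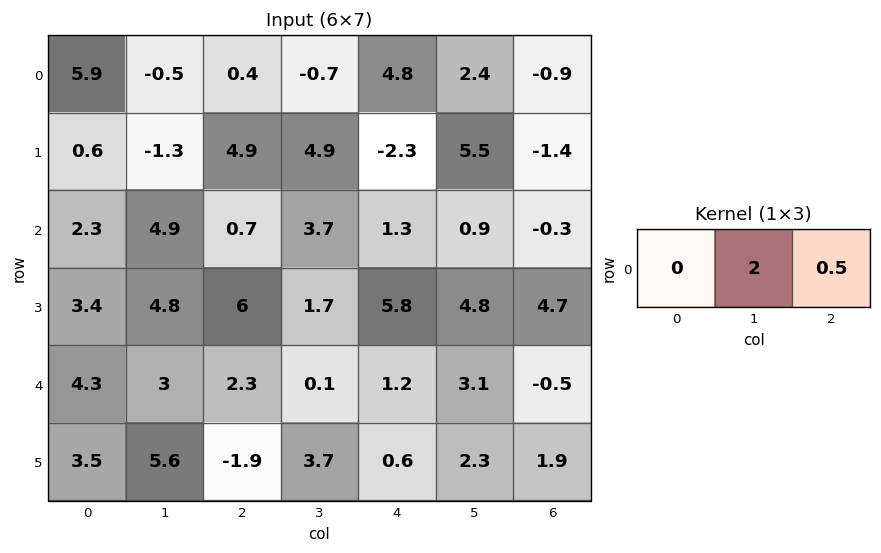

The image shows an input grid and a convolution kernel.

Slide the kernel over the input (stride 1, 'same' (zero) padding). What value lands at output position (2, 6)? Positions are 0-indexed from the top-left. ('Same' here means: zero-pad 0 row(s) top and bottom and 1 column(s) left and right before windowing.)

The receptive field on the zero-padded input at this output position is [0.9 -0.3 0]. Elementwise product with the kernel and sum: -0.3·2 + 0·0.5.

-0.6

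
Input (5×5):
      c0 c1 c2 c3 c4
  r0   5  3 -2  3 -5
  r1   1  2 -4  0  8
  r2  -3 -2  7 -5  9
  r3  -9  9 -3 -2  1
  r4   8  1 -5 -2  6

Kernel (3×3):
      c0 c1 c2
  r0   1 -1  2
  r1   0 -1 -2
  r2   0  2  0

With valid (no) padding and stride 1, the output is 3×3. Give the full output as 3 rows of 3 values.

0 29 -41
-3 3 -5
12 -22 26

Output[0,0]: The receptive field on the input at this output position is [5 3 -2 / 1 2 -4 / -3 -2 7]. Elementwise product with the kernel and sum: 5·1 + 3·-1 + -2·2 + 2·-1 + -4·-2 + -2·2.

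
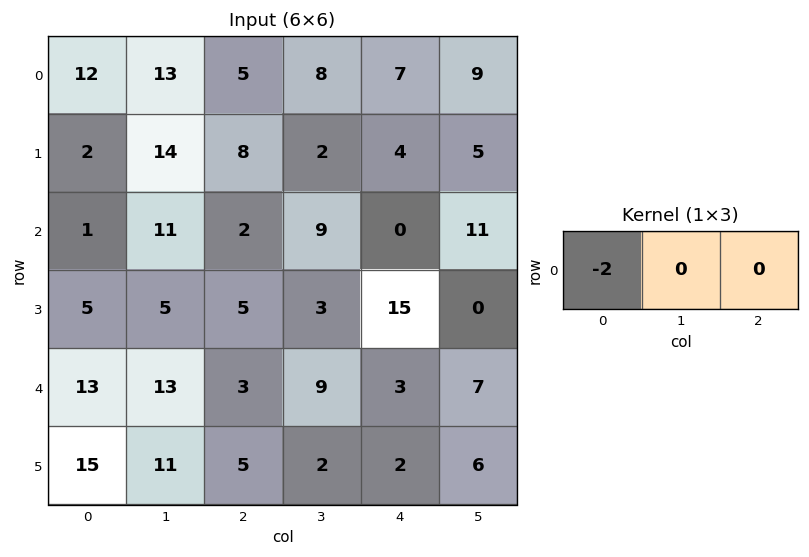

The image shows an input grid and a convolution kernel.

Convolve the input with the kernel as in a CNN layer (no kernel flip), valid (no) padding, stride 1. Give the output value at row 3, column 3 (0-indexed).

-6

The receptive field on the input at this output position is [3 15 0]. Elementwise product with the kernel and sum: 3·-2.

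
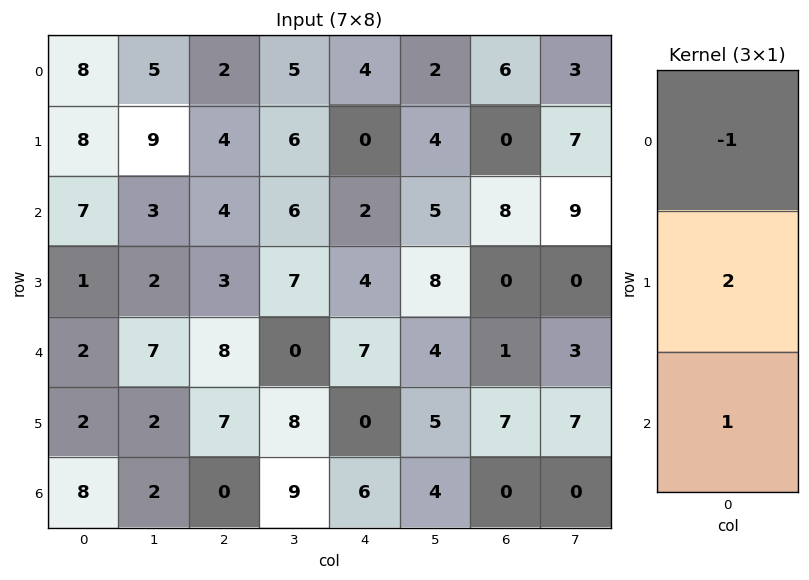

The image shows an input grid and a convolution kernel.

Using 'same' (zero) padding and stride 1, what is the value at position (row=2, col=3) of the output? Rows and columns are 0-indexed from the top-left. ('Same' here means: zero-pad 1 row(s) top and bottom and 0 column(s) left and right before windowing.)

13

The receptive field on the zero-padded input at this output position is [6 / 6 / 7]. Elementwise product with the kernel and sum: 6·-1 + 6·2 + 7·1.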